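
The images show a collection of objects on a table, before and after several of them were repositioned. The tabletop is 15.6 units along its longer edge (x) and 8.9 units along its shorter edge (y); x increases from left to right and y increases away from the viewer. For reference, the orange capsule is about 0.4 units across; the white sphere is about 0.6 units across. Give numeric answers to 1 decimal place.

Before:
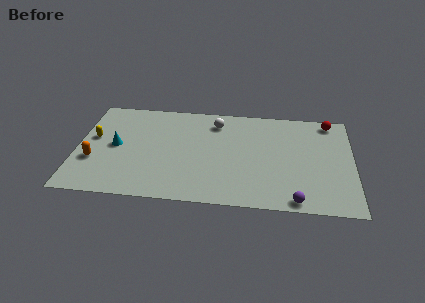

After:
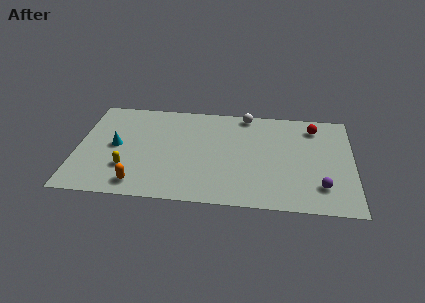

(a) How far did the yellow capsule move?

3.2

From (0.9, 5.1) to (2.9, 2.6), the yellow capsule covered √(2.0² + 2.5²) ≈ 3.2 units.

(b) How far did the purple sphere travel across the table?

1.9

The purple sphere moved from about (12.4, 0.8) to (13.8, 2.1), a distance of √(1.4² + 1.3²) ≈ 1.9.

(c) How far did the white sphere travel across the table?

1.9

The white sphere moved from about (7.8, 7.2) to (9.5, 8.1), a distance of √(1.7² + 0.9²) ≈ 1.9.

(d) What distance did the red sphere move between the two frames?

1.1

From (14.3, 7.9) to (13.4, 7.3), the red sphere covered √(0.9² + 0.6²) ≈ 1.1 units.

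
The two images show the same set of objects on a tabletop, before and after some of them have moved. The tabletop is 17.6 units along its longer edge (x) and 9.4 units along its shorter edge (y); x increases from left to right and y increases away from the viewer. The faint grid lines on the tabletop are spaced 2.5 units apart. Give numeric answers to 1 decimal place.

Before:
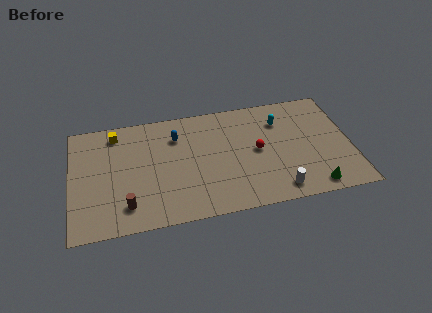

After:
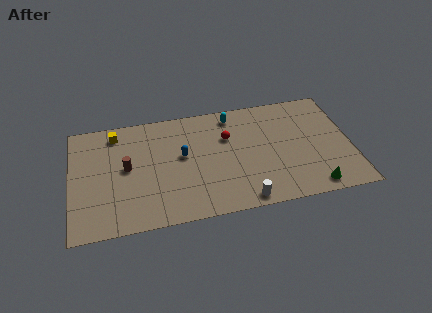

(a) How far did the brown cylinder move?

3.1

From (3.4, 1.9) to (3.5, 5.0), the brown cylinder covered √(0.1² + 3.1²) ≈ 3.1 units.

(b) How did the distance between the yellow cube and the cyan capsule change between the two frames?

-3.0

They were about 10.4 units apart before and 7.4 after — 3.0 units closer together.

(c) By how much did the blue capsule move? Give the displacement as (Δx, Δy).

(0.3, -1.7)

The blue capsule started near (6.7, 7.0) and ended near (7.0, 5.3).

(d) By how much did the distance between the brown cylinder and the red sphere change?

-2.3

They were about 8.8 units apart before and 6.5 after — 2.3 units closer together.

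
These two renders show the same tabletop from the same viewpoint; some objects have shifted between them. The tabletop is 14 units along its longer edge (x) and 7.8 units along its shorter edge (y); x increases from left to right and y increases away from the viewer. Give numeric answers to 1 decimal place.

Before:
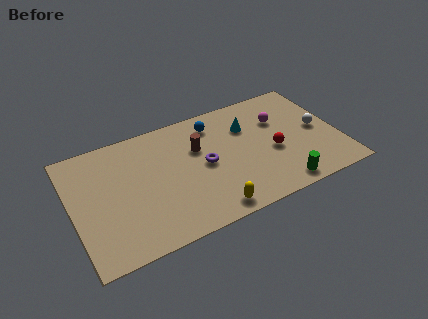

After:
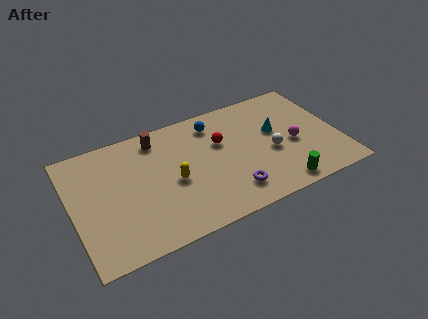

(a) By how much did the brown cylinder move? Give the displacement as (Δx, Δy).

(-2.0, 1.5)

From the two frames, the brown cylinder sits at roughly (6.7, 5.1) before and (4.7, 6.6) after.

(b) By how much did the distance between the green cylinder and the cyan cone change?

-1.0

Before: roughly 4.7 units apart; after: 3.7. That's 1.0 units closer together.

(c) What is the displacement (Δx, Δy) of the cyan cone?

(1.4, -0.9)

The cyan cone was at about (9.4, 5.5) and moved to about (10.8, 4.6).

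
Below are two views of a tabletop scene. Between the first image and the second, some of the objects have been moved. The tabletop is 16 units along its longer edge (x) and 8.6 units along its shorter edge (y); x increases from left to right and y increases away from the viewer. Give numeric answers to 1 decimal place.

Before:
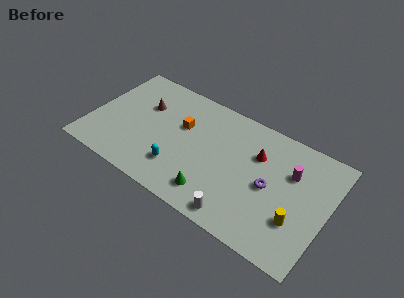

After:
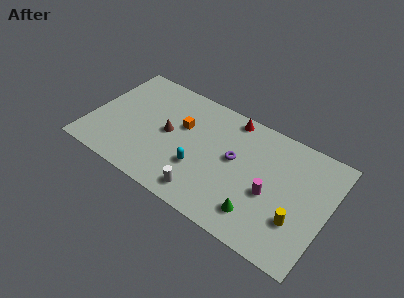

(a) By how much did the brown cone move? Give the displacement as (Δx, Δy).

(1.9, -1.3)

From the two frames, the brown cone sits at roughly (3.3, 5.7) before and (5.2, 4.4) after.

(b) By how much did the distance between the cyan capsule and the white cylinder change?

-2.8

The distance was about 4.5 in the first image and 1.7 in the second, so they moved 2.8 units closer together.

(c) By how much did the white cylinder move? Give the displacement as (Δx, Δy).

(-2.4, 0.3)

The white cylinder started near (10.6, 1.0) and ended near (8.2, 1.3).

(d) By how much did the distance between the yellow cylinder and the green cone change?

-2.9

The distance was about 5.5 in the first image and 2.6 in the second, so they moved 2.9 units closer together.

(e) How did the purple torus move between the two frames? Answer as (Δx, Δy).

(-2.5, 0.7)

The purple torus started near (12.2, 4.1) and ended near (9.7, 4.8).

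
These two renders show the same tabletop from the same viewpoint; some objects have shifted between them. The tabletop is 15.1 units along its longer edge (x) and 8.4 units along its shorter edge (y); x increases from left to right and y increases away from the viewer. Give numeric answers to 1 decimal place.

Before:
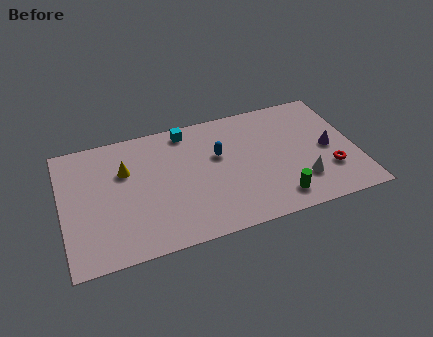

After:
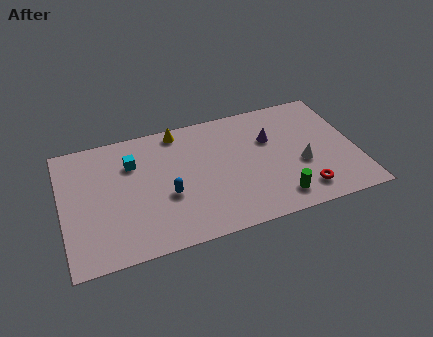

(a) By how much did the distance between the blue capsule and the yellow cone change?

-0.5

The distance was about 4.8 in the first image and 4.3 in the second, so they moved 0.5 units closer together.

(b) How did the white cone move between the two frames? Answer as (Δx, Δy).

(0.1, 1.1)

The white cone started near (12.1, 2.2) and ended near (12.2, 3.3).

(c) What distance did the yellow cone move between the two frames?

3.5

The yellow cone was near (3.3, 5.6) before and (6.2, 7.5) after, so it travelled √(2.9² + 1.9²) ≈ 3.5 units.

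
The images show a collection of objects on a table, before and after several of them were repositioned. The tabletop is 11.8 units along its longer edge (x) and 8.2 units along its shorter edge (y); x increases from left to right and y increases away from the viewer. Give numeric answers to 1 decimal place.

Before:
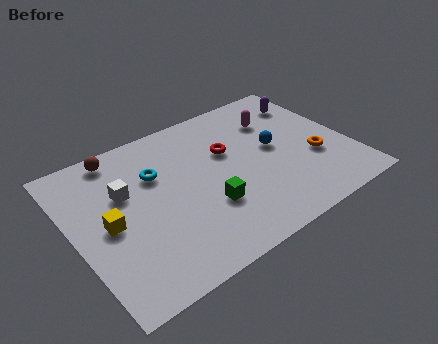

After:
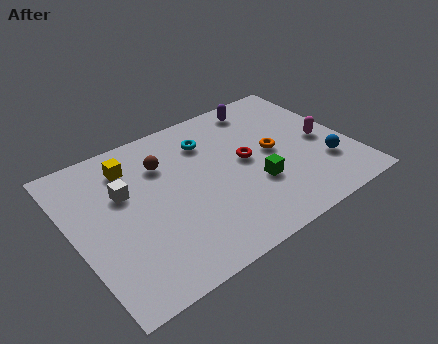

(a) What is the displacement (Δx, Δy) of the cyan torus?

(2.4, 0.7)

The cyan torus was at about (3.7, 5.5) and moved to about (6.1, 6.2).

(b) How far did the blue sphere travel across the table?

2.7

The blue sphere was near (8.7, 4.4) before and (10.5, 2.4) after, so it travelled √(1.8² + 2.0²) ≈ 2.7 units.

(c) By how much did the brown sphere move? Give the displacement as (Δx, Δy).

(1.7, -1.4)

From the two frames, the brown sphere sits at roughly (2.4, 7.3) before and (4.1, 5.9) after.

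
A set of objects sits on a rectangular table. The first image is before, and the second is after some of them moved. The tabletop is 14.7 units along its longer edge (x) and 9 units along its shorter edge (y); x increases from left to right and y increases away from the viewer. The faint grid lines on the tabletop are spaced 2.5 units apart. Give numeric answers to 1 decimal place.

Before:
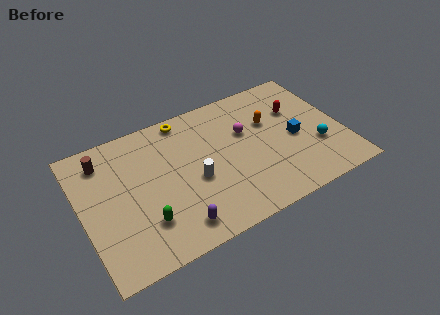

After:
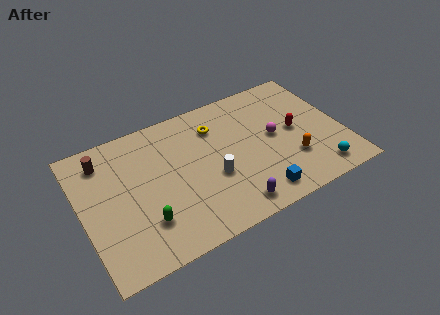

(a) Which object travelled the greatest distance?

the blue cube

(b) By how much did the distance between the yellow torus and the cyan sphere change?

-1.1

Before: roughly 8.6 units apart; after: 7.5. That's 1.1 units closer together.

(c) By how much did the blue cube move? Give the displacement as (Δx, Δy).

(-2.6, -2.8)

The blue cube was at about (12.0, 4.1) and moved to about (9.4, 1.3).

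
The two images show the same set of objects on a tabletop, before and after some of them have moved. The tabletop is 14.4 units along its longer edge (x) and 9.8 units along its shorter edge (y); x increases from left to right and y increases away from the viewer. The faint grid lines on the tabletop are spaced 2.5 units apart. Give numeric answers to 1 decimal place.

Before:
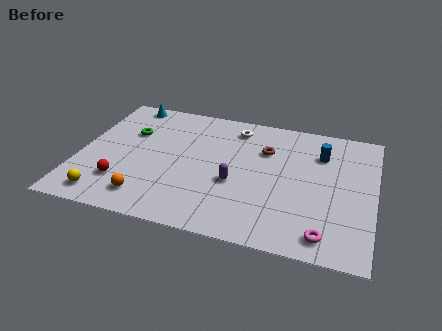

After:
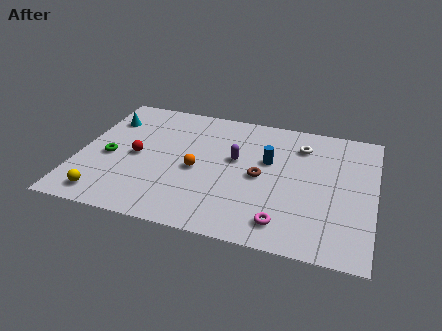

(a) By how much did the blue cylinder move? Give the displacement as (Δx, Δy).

(-2.5, -1.2)

The blue cylinder started near (11.7, 7.2) and ended near (9.2, 6.0).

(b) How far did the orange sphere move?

3.5

The orange sphere moved from about (3.6, 1.7) to (5.8, 4.4), a distance of √(2.2² + 2.7²) ≈ 3.5.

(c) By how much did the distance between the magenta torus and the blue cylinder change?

-1.4

They were about 5.9 units apart before and 4.5 after — 1.4 units closer together.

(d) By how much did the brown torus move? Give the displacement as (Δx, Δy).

(-0.1, -2.1)

The brown torus started near (9.0, 6.8) and ended near (8.9, 4.7).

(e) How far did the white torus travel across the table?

3.4

The white torus moved from about (7.4, 8.2) to (10.7, 7.6), a distance of √(3.3² + 0.6²) ≈ 3.4.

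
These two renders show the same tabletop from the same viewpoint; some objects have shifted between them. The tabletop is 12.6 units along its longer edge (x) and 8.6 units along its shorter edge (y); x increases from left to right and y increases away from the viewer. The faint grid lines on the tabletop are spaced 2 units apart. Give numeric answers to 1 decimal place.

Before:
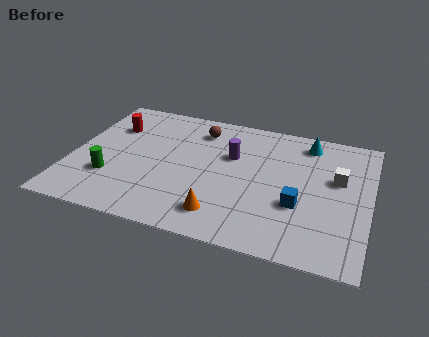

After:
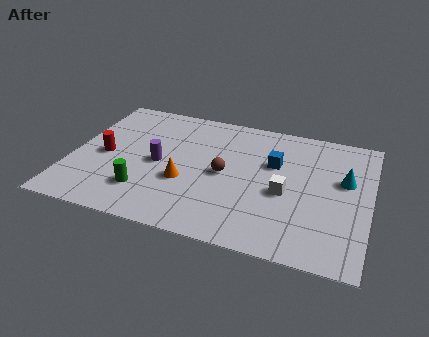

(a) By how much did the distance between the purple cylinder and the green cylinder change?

-3.7

The distance was about 5.7 in the first image and 2.0 in the second, so they moved 3.7 units closer together.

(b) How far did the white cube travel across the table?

2.6

From (11.2, 5.2) to (9.1, 3.7), the white cube covered √(2.1² + 1.5²) ≈ 2.6 units.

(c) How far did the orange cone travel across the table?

2.3

The orange cone moved from about (6.6, 1.6) to (4.9, 3.2), a distance of √(1.7² + 1.6²) ≈ 2.3.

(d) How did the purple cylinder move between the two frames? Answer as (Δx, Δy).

(-3.0, -1.4)

From the two frames, the purple cylinder sits at roughly (6.7, 5.5) before and (3.7, 4.1) after.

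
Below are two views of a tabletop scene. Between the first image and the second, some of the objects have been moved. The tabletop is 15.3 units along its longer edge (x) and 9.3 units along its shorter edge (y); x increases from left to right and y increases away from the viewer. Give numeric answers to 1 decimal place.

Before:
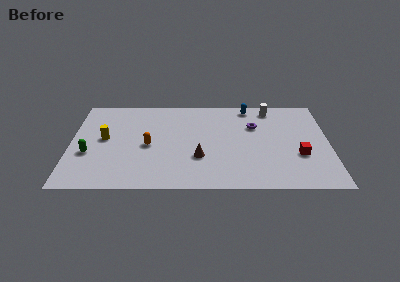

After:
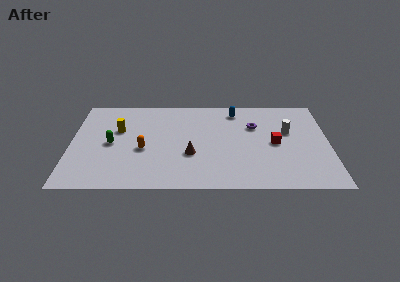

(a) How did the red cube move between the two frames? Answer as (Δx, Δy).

(-1.4, 1.2)

From the two frames, the red cube sits at roughly (13.5, 3.3) before and (12.1, 4.5) after.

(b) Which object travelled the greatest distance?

the white cylinder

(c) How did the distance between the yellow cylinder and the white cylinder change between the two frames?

-0.3

The distance was about 10.4 in the first image and 10.1 in the second, so they moved 0.3 units closer together.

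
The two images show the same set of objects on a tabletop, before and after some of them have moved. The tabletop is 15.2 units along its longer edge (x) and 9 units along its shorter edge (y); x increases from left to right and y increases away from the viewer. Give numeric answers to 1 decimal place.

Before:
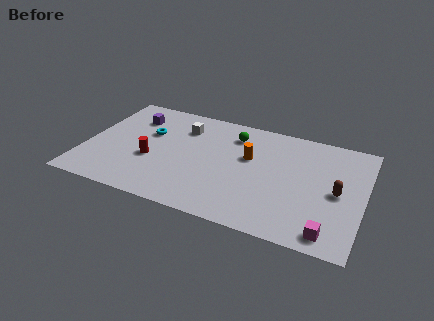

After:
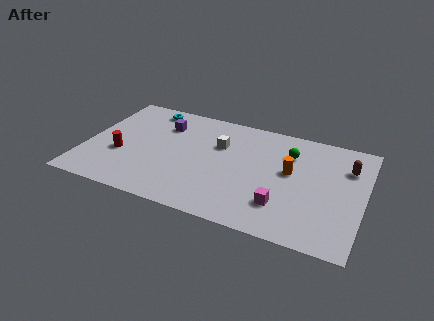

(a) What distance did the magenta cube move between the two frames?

2.9

The magenta cube was near (13.6, 1.1) before and (11.0, 2.3) after, so it travelled √(2.6² + 1.2²) ≈ 2.9 units.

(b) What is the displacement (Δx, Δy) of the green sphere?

(3.1, -0.5)

The green sphere started near (7.9, 7.1) and ended near (11.0, 6.6).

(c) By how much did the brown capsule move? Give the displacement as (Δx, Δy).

(0.4, 2.2)

From the two frames, the brown capsule sits at roughly (13.8, 4.3) before and (14.2, 6.5) after.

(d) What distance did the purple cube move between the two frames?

1.7

From (2.3, 6.8) to (4.0, 6.7), the purple cube covered √(1.7² + 0.1²) ≈ 1.7 units.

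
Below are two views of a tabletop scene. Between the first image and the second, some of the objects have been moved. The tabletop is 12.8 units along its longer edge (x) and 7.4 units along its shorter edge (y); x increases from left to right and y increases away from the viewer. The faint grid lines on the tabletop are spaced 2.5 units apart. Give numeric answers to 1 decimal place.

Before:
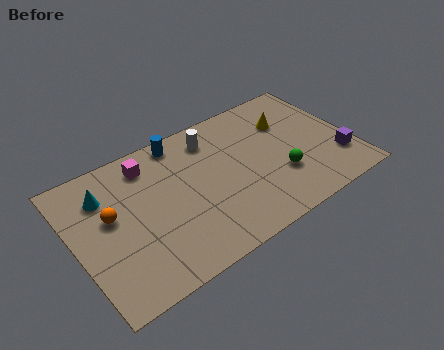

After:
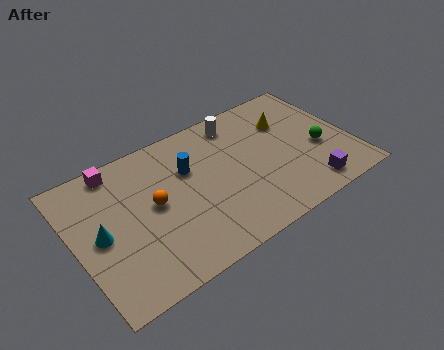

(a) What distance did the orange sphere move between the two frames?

1.9

The orange sphere was near (1.7, 4.3) before and (3.6, 3.9) after, so it travelled √(1.9² + 0.4²) ≈ 1.9 units.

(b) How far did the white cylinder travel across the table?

1.3

From (6.7, 6.0) to (8.0, 6.3), the white cylinder covered √(1.3² + 0.3²) ≈ 1.3 units.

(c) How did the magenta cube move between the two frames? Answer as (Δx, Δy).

(-1.4, 0.5)

The magenta cube started near (3.7, 6.1) and ended near (2.3, 6.6).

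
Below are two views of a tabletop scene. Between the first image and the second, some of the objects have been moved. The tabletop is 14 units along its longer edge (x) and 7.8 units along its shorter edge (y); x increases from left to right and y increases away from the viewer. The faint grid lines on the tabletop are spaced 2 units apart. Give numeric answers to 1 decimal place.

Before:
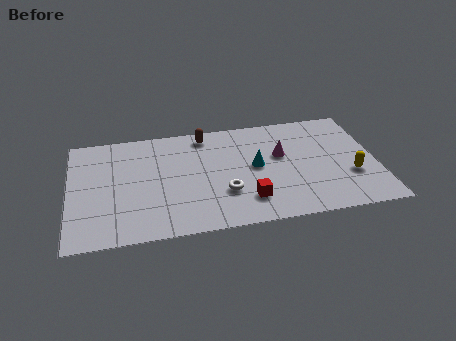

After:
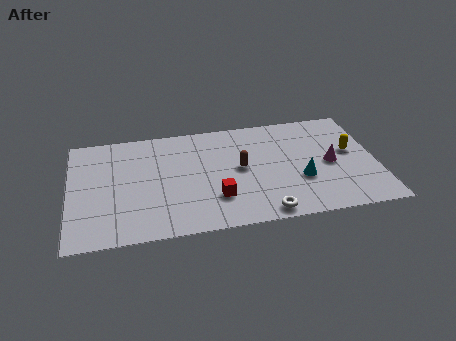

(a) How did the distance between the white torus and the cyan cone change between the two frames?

+0.5

They were about 2.2 units apart before and 2.7 after — 0.5 units further apart.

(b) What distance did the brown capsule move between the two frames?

3.1

From (6.3, 6.8) to (7.8, 4.1), the brown capsule covered √(1.5² + 2.7²) ≈ 3.1 units.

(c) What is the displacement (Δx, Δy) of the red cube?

(-1.4, 0.4)

The red cube was at about (8.0, 1.8) and moved to about (6.6, 2.2).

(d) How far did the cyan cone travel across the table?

2.4

From (8.5, 4.1) to (10.5, 2.8), the cyan cone covered √(2.0² + 1.3²) ≈ 2.4 units.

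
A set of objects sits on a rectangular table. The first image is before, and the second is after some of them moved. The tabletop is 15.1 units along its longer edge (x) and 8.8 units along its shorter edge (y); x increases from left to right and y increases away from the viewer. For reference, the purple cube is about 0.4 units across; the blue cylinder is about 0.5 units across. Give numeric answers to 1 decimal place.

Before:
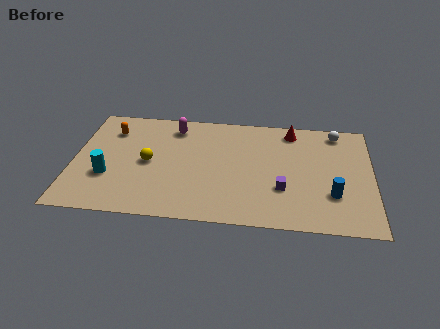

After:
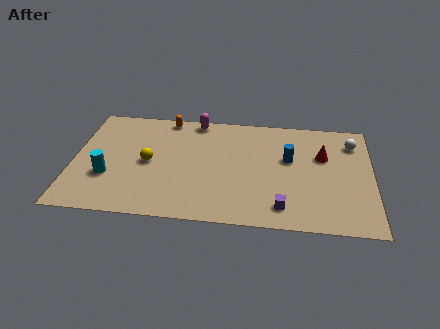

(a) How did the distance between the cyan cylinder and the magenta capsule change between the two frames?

+1.2

The distance was about 5.4 in the first image and 6.6 in the second, so they moved 1.2 units further apart.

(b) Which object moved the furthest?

the blue cylinder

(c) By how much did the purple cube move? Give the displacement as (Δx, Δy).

(0.0, -1.4)

The purple cube started near (10.6, 2.9) and ended near (10.6, 1.5).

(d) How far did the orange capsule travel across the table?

3.1

The orange capsule moved from about (1.8, 6.7) to (4.6, 8.0), a distance of √(2.8² + 1.3²) ≈ 3.1.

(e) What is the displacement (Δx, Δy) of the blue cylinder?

(-2.2, 2.6)

From the two frames, the blue cylinder sits at roughly (13.1, 2.7) before and (10.9, 5.3) after.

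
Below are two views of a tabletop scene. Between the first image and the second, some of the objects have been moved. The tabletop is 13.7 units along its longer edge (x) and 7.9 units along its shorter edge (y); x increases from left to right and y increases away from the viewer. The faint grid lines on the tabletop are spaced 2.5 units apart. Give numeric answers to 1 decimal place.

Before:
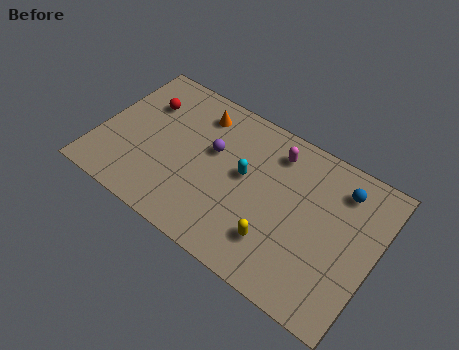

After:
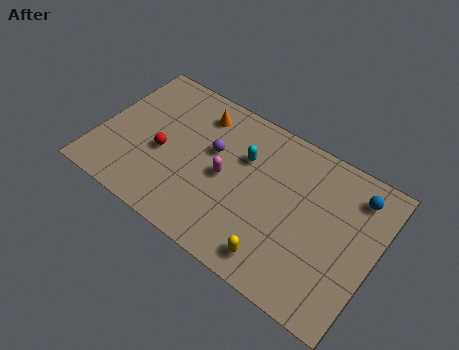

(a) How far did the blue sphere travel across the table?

0.7

The blue sphere moved from about (11.7, 6.3) to (12.4, 6.4), a distance of √(0.7² + 0.1²) ≈ 0.7.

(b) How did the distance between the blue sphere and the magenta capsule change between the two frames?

+3.3

They were about 3.3 units apart before and 6.6 after — 3.3 units further apart.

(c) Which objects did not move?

the purple sphere and the orange cone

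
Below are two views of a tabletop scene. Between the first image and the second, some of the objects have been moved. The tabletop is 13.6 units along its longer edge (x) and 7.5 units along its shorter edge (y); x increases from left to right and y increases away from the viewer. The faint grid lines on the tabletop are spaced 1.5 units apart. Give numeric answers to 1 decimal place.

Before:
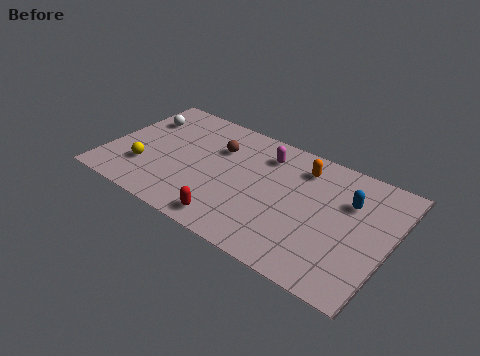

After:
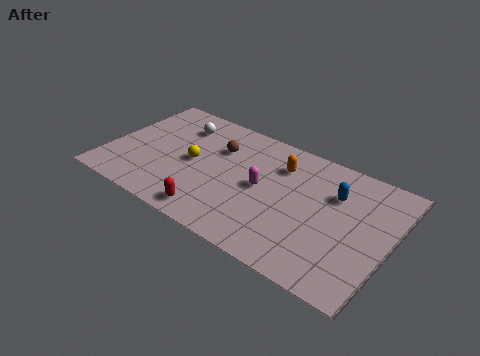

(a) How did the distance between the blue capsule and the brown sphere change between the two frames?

-0.7

Before: roughly 6.4 units apart; after: 5.7. That's 0.7 units closer together.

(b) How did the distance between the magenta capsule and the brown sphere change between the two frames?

+0.5

Before: roughly 2.3 units apart; after: 2.8. That's 0.5 units further apart.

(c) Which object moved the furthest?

the yellow sphere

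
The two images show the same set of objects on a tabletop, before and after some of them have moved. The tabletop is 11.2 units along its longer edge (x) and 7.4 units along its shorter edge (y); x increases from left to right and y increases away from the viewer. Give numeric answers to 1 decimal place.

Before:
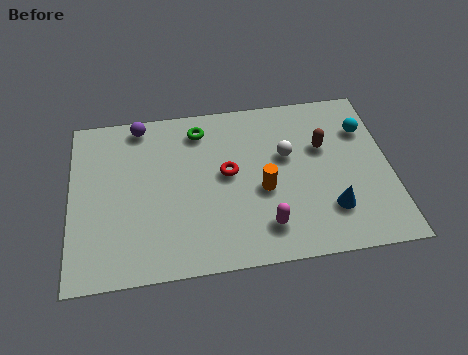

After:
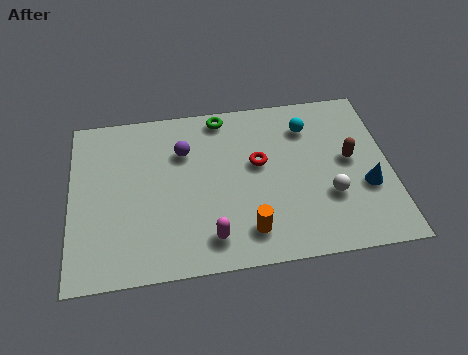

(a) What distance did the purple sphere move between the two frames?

2.1

The purple sphere moved from about (2.5, 6.6) to (4.0, 5.2), a distance of √(1.5² + 1.4²) ≈ 2.1.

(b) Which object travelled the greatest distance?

the white sphere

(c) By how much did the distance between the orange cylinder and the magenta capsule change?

-0.3

The distance was about 1.6 in the first image and 1.3 in the second, so they moved 0.3 units closer together.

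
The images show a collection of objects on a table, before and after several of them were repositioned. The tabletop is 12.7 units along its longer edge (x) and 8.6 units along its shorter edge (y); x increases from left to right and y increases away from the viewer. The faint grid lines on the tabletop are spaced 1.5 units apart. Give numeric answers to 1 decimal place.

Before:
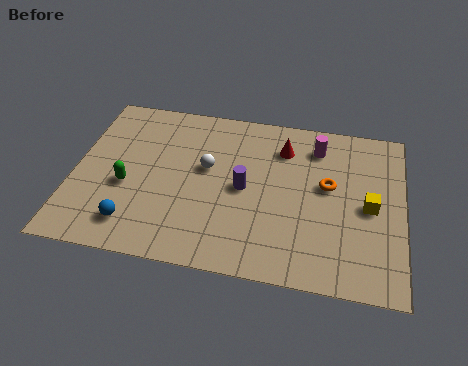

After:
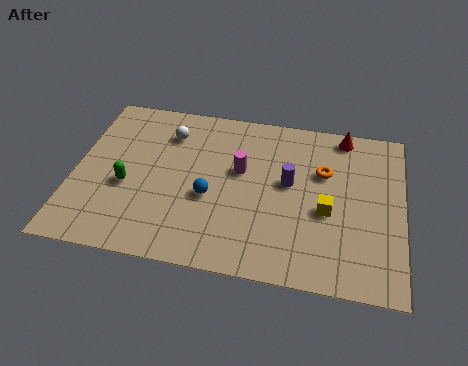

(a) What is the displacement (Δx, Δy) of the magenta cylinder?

(-2.9, -1.8)

The magenta cylinder was at about (9.3, 6.9) and moved to about (6.4, 5.1).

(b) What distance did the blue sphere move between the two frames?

3.4

The blue sphere moved from about (2.5, 1.6) to (5.3, 3.5), a distance of √(2.8² + 1.9²) ≈ 3.4.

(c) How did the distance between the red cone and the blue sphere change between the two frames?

-0.9

The distance was about 7.4 in the first image and 6.5 in the second, so they moved 0.9 units closer together.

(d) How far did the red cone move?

2.5

The red cone was near (8.0, 6.6) before and (10.3, 7.7) after, so it travelled √(2.3² + 1.1²) ≈ 2.5 units.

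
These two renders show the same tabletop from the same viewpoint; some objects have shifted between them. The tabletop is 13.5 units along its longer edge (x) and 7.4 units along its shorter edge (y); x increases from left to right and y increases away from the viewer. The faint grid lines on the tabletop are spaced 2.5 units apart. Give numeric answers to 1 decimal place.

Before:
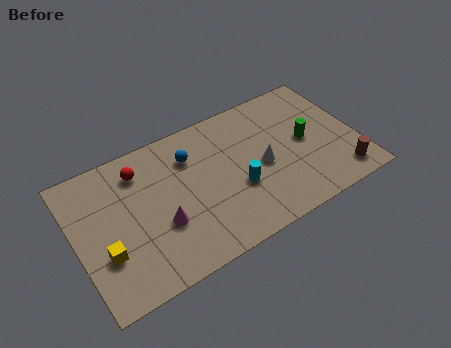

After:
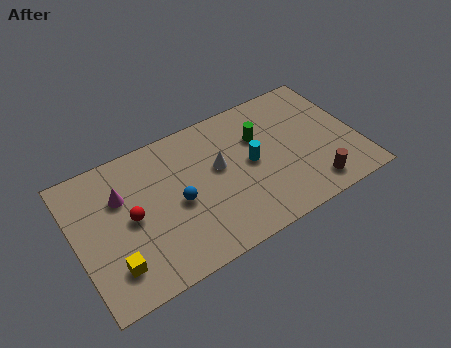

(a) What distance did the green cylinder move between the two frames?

2.4

From (11.1, 3.8) to (9.0, 5.0), the green cylinder covered √(2.1² + 1.2²) ≈ 2.4 units.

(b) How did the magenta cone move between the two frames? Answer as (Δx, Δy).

(-1.6, 2.3)

The magenta cone was at about (3.9, 2.7) and moved to about (2.3, 5.0).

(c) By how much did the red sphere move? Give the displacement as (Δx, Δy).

(-0.7, -2.2)

The red sphere started near (3.3, 5.9) and ended near (2.6, 3.7).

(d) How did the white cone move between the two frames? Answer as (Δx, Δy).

(-2.0, 0.9)

The white cone started near (8.9, 3.4) and ended near (6.9, 4.3).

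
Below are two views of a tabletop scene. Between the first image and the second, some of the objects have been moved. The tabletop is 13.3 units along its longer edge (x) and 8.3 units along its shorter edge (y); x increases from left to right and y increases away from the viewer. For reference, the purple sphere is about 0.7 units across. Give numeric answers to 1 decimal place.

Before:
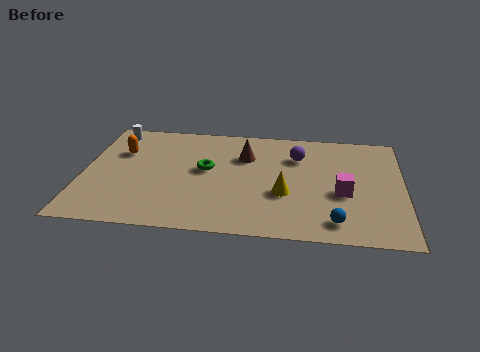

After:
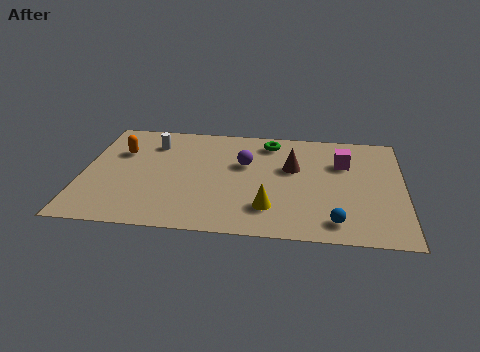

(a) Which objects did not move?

the orange capsule and the blue sphere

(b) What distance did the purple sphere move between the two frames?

2.3

The purple sphere moved from about (8.9, 6.0) to (6.7, 5.2), a distance of √(2.2² + 0.8²) ≈ 2.3.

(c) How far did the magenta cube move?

2.3

The magenta cube was near (10.8, 3.4) before and (10.8, 5.7) after, so it travelled √(0.0² + 2.3²) ≈ 2.3 units.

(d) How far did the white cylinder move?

1.9

The white cylinder moved from about (1.1, 7.2) to (2.8, 6.4), a distance of √(1.7² + 0.8²) ≈ 1.9.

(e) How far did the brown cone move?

2.1

From (6.7, 5.8) to (8.7, 5.1), the brown cone covered √(2.0² + 0.7²) ≈ 2.1 units.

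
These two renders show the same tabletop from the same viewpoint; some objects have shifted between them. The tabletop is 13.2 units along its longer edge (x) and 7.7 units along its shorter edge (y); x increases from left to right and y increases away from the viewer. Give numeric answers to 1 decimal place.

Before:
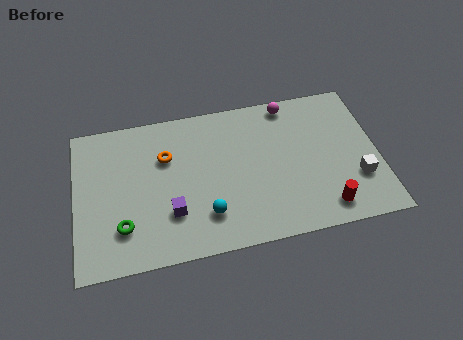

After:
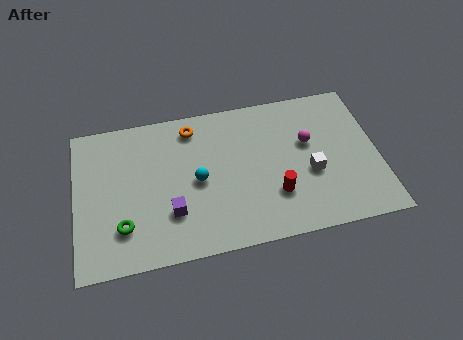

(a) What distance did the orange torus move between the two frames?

1.8

From (4.0, 5.2) to (5.2, 6.5), the orange torus covered √(1.2² + 1.3²) ≈ 1.8 units.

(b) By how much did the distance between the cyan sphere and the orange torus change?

-0.9

They were about 3.7 units apart before and 2.8 after — 0.9 units closer together.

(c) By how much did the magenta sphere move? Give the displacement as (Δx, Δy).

(0.7, -2.2)

The magenta sphere started near (9.5, 6.9) and ended near (10.2, 4.7).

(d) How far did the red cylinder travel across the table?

2.4

The red cylinder moved from about (10.7, 1.2) to (8.6, 2.3), a distance of √(2.1² + 1.1²) ≈ 2.4.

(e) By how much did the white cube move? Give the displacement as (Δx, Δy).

(-2.0, 0.7)

The white cube was at about (12.2, 2.4) and moved to about (10.2, 3.1).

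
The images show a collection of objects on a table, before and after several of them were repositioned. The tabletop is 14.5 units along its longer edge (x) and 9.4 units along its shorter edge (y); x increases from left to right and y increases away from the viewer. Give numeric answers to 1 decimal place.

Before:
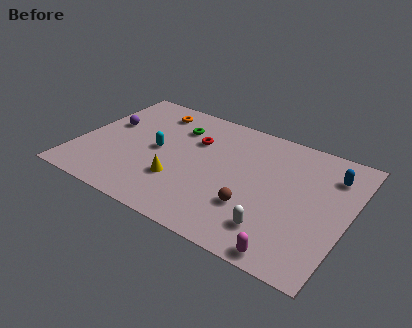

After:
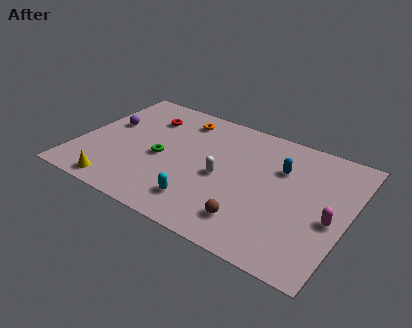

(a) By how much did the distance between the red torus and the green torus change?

+1.9

They were about 1.3 units apart before and 3.2 after — 1.9 units further apart.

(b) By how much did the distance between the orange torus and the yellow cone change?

+1.8

The distance was about 5.4 in the first image and 7.2 in the second, so they moved 1.8 units further apart.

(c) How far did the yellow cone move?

3.6

From (5.7, 2.9) to (2.7, 1.0), the yellow cone covered √(3.0² + 1.9²) ≈ 3.6 units.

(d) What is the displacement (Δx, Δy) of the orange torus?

(1.6, 0.0)

The orange torus was at about (3.4, 7.8) and moved to about (5.0, 7.8).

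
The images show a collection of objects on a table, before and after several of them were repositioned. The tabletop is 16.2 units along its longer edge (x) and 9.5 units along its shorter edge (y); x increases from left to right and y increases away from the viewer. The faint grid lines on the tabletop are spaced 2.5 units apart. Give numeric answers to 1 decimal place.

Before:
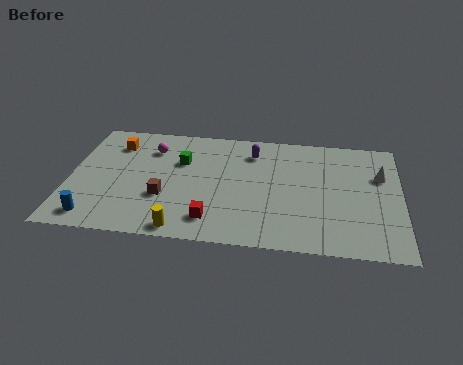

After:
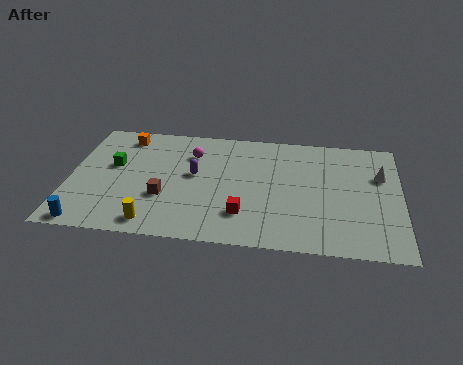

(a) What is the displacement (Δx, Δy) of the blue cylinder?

(-0.3, -0.5)

The blue cylinder was at about (1.4, 1.3) and moved to about (1.1, 0.8).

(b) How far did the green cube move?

3.4

The green cube moved from about (5.4, 6.3) to (2.1, 5.6), a distance of √(3.3² + 0.7²) ≈ 3.4.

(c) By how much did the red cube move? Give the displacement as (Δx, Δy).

(1.5, 0.6)

The red cube started near (7.1, 1.8) and ended near (8.6, 2.4).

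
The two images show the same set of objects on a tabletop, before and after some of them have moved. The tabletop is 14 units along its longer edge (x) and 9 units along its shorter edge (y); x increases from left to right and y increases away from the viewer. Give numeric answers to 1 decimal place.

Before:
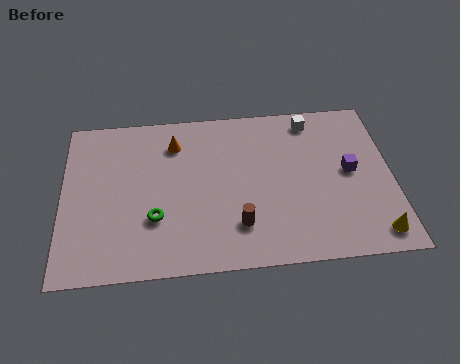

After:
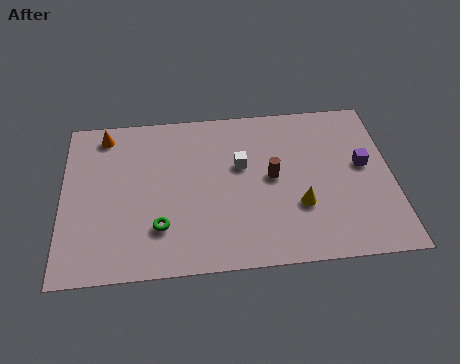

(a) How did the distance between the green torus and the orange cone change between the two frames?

+1.7

The distance was about 4.2 in the first image and 5.9 in the second, so they moved 1.7 units further apart.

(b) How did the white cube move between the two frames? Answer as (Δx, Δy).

(-3.1, -2.3)

The white cube started near (10.7, 7.8) and ended near (7.6, 5.5).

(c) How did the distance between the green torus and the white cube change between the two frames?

-3.7

They were about 8.4 units apart before and 4.7 after — 3.7 units closer together.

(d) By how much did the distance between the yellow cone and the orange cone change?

-0.6

They were about 10.1 units apart before and 9.5 after — 0.6 units closer together.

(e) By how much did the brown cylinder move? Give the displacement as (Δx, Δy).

(1.5, 2.5)

The brown cylinder was at about (7.4, 2.2) and moved to about (8.9, 4.7).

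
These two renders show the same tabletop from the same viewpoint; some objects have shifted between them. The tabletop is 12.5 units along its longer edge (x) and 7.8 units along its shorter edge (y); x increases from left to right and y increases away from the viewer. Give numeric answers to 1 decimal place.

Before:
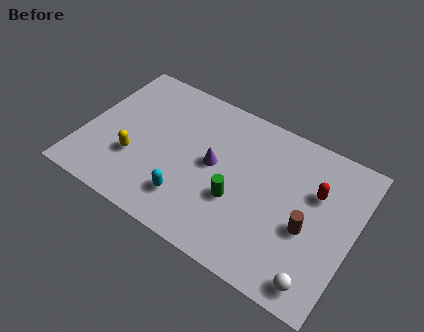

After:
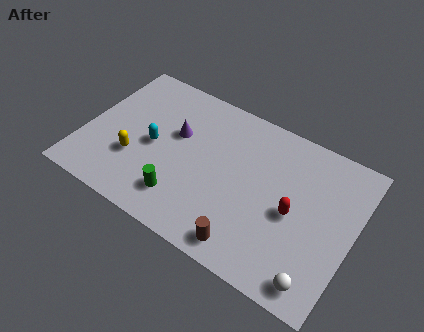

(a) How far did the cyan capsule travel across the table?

2.8

From (5.2, 1.8) to (3.2, 3.7), the cyan capsule covered √(2.0² + 1.9²) ≈ 2.8 units.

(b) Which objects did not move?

the white sphere and the yellow capsule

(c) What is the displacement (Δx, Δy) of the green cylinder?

(-2.4, -1.2)

The green cylinder was at about (7.3, 2.9) and moved to about (4.9, 1.7).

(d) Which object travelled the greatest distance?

the brown cylinder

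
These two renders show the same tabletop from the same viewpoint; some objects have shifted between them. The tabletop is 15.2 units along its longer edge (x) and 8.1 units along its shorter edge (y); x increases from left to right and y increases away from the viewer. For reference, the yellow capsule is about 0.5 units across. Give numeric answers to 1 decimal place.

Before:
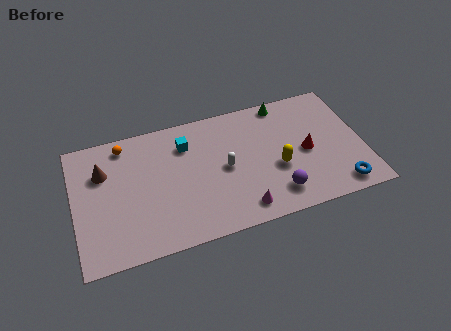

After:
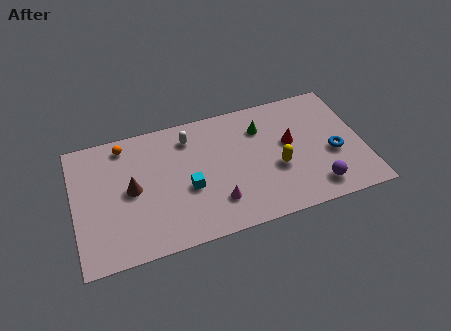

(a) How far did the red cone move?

1.1

The red cone was near (12.2, 3.8) before and (11.4, 4.6) after, so it travelled √(0.8² + 0.8²) ≈ 1.1 units.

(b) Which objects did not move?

the yellow capsule and the orange sphere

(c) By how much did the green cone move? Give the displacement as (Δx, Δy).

(-1.3, -1.3)

The green cone was at about (11.3, 7.3) and moved to about (10.0, 6.0).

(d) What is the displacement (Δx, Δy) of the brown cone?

(1.4, -1.5)

From the two frames, the brown cone sits at roughly (1.6, 5.6) before and (3.0, 4.1) after.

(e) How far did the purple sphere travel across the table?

2.1

The purple sphere moved from about (10.4, 1.6) to (12.5, 1.4), a distance of √(2.1² + 0.2²) ≈ 2.1.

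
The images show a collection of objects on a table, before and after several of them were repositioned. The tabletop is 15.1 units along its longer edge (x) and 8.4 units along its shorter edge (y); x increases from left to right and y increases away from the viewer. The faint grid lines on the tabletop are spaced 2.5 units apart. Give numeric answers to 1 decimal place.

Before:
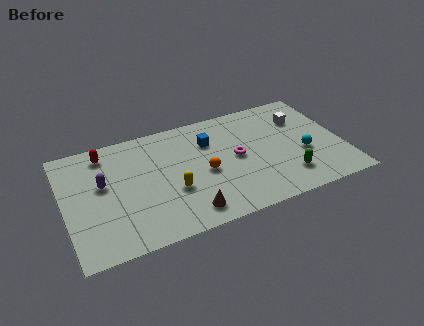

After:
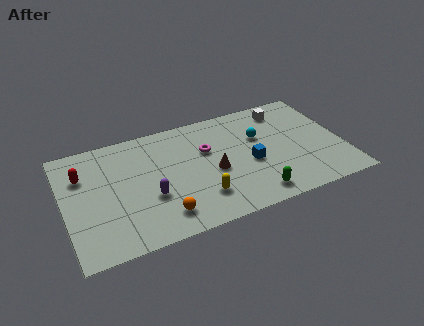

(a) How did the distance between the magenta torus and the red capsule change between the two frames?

-0.7

The distance was about 7.4 in the first image and 6.7 in the second, so they moved 0.7 units closer together.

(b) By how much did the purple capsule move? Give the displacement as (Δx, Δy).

(2.4, -1.8)

The purple capsule started near (2.1, 4.9) and ended near (4.5, 3.1).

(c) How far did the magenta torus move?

1.9

From (9.3, 4.3) to (7.8, 5.4), the magenta torus covered √(1.5² + 1.1²) ≈ 1.9 units.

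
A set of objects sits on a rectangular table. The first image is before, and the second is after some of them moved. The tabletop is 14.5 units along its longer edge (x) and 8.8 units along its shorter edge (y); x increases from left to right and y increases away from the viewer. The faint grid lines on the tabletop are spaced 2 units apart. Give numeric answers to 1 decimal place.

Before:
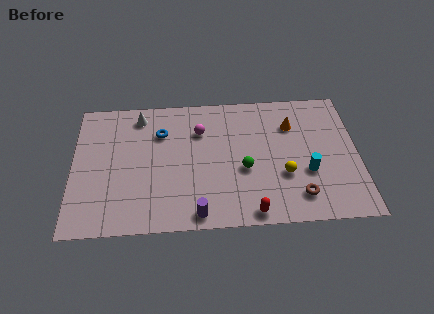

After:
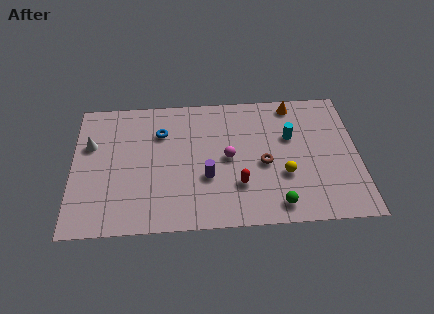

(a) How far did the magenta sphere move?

2.4

The magenta sphere was near (6.5, 6.3) before and (7.9, 4.4) after, so it travelled √(1.4² + 1.9²) ≈ 2.4 units.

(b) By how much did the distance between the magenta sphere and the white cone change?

+3.8

They were about 3.3 units apart before and 7.1 after — 3.8 units further apart.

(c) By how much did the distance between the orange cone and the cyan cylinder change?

-1.1

They were about 3.3 units apart before and 2.2 after — 1.1 units closer together.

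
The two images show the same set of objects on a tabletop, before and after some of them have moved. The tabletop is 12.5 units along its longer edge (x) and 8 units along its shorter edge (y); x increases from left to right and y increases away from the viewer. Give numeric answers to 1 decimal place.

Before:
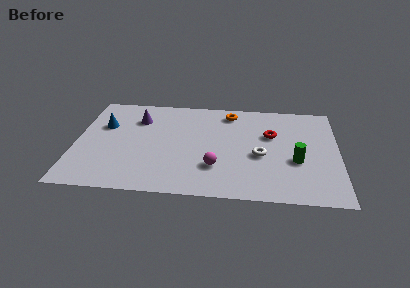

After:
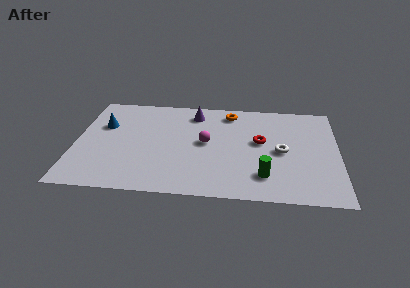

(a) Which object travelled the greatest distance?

the purple cone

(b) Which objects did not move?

the orange torus and the blue cone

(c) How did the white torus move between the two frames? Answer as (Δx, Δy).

(1.0, 0.4)

From the two frames, the white torus sits at roughly (8.8, 3.4) before and (9.8, 3.8) after.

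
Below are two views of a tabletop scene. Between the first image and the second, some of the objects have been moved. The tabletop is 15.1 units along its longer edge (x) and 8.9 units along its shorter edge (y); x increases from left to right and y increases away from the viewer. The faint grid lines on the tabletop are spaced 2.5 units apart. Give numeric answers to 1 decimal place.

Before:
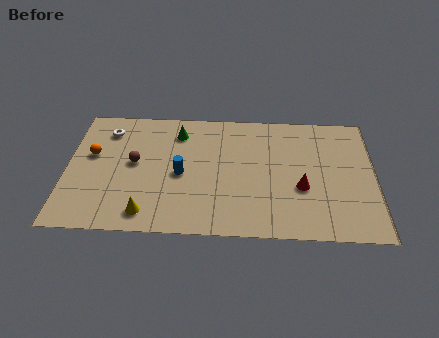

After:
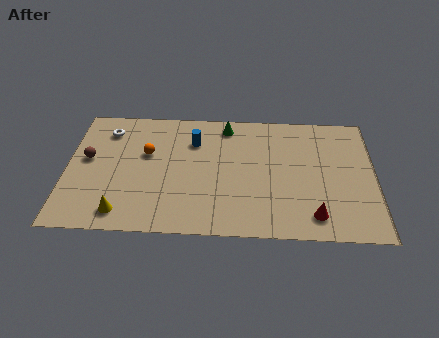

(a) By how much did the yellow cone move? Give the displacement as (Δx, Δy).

(-1.2, 0.0)

The yellow cone started near (4.0, 1.3) and ended near (2.8, 1.3).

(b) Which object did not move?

the white torus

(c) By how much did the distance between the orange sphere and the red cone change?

-1.4

Before: roughly 10.5 units apart; after: 9.1. That's 1.4 units closer together.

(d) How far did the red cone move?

2.0

The red cone moved from about (11.5, 3.4) to (12.1, 1.5), a distance of √(0.6² + 1.9²) ≈ 2.0.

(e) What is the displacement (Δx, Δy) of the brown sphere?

(-2.3, 0.2)

The brown sphere was at about (3.3, 4.8) and moved to about (1.0, 5.0).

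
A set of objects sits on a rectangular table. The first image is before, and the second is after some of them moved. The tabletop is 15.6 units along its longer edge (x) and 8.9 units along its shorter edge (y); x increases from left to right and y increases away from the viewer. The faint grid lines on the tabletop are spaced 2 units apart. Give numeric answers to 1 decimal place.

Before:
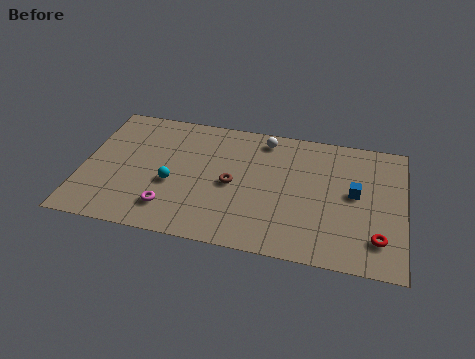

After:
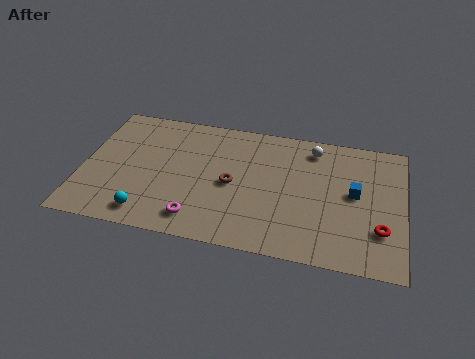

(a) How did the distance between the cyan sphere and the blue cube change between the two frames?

+1.5

Before: roughly 8.9 units apart; after: 10.4. That's 1.5 units further apart.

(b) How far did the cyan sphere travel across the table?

2.5

From (4.4, 3.6) to (3.4, 1.3), the cyan sphere covered √(1.0² + 2.3²) ≈ 2.5 units.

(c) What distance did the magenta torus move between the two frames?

1.5

From (4.4, 1.9) to (5.8, 1.5), the magenta torus covered √(1.4² + 0.4²) ≈ 1.5 units.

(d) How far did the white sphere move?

2.4

The white sphere moved from about (8.7, 7.7) to (11.1, 7.5), a distance of √(2.4² + 0.2²) ≈ 2.4.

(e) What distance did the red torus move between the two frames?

0.6

The red torus moved from about (14.4, 2.0) to (14.5, 2.6), a distance of √(0.1² + 0.6²) ≈ 0.6.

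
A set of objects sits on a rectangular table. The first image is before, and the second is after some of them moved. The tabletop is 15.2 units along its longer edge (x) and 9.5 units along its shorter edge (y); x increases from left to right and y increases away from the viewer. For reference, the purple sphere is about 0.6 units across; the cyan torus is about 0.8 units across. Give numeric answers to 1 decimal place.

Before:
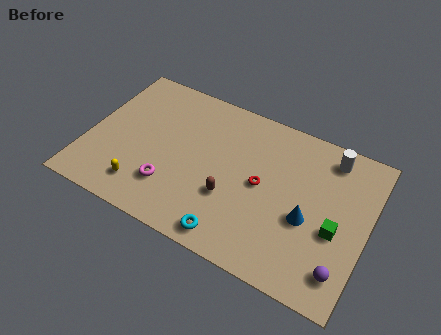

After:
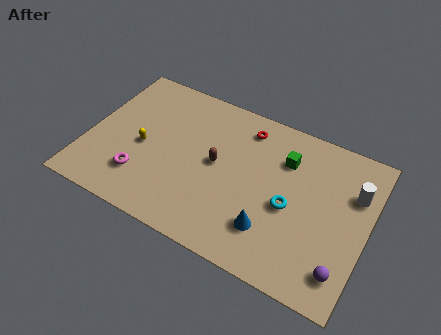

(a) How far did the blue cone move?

2.3

The blue cone was near (12.1, 3.9) before and (10.3, 2.4) after, so it travelled √(1.8² + 1.5²) ≈ 2.3 units.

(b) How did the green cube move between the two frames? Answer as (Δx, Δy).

(-3.1, 3.0)

The green cube was at about (13.6, 3.9) and moved to about (10.5, 6.9).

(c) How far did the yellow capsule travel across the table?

2.5

The yellow capsule moved from about (3.4, 1.8) to (3.0, 4.3), a distance of √(0.4² + 2.5²) ≈ 2.5.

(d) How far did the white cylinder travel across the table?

2.2

The white cylinder moved from about (12.8, 8.1) to (14.3, 6.5), a distance of √(1.5² + 1.6²) ≈ 2.2.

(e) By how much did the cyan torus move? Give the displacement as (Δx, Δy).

(2.7, 3.1)

From the two frames, the cyan torus sits at roughly (8.4, 1.1) before and (11.1, 4.2) after.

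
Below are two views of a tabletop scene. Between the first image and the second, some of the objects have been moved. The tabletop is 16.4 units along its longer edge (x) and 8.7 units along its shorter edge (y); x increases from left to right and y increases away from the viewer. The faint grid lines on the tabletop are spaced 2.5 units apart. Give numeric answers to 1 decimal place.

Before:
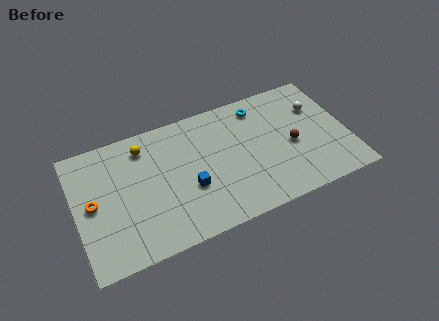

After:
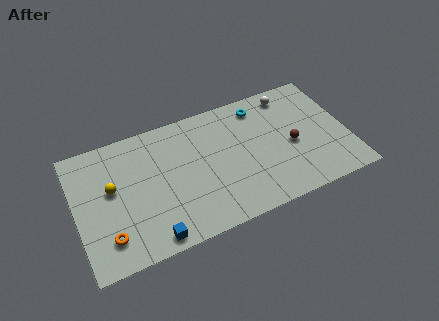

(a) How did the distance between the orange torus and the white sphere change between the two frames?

-1.0

Before: roughly 13.9 units apart; after: 12.9. That's 1.0 units closer together.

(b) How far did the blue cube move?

3.5

From (6.7, 3.3) to (4.2, 0.9), the blue cube covered √(2.5² + 2.4²) ≈ 3.5 units.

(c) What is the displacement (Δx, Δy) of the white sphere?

(-1.5, 1.5)

The white sphere started near (14.8, 6.0) and ended near (13.3, 7.5).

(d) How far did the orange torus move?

2.6

The orange torus was near (1.0, 4.4) before and (1.7, 1.9) after, so it travelled √(0.7² + 2.5²) ≈ 2.6 units.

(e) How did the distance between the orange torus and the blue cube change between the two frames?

-3.1

Before: roughly 5.8 units apart; after: 2.7. That's 3.1 units closer together.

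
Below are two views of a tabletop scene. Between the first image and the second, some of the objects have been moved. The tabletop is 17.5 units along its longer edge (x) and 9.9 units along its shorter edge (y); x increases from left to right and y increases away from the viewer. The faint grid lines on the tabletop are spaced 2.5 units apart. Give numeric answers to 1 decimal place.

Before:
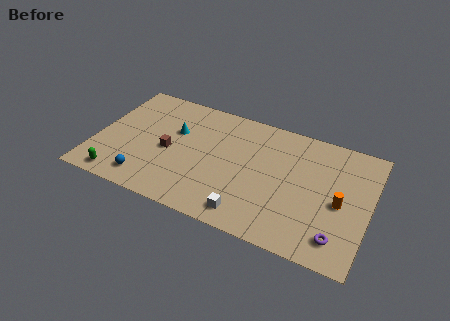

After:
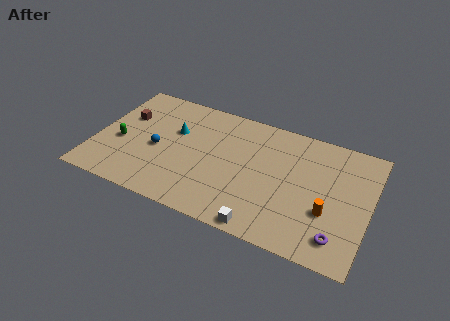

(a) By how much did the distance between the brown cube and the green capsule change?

-2.1

They were about 4.4 units apart before and 2.3 after — 2.1 units closer together.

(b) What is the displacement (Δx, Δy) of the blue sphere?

(0.4, 2.8)

The blue sphere started near (3.6, 1.6) and ended near (4.0, 4.4).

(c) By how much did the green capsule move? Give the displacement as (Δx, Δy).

(-0.3, 3.0)

From the two frames, the green capsule sits at roughly (1.9, 1.1) before and (1.6, 4.1) after.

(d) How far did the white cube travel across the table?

1.2

From (10.2, 1.4) to (11.2, 0.8), the white cube covered √(1.0² + 0.6²) ≈ 1.2 units.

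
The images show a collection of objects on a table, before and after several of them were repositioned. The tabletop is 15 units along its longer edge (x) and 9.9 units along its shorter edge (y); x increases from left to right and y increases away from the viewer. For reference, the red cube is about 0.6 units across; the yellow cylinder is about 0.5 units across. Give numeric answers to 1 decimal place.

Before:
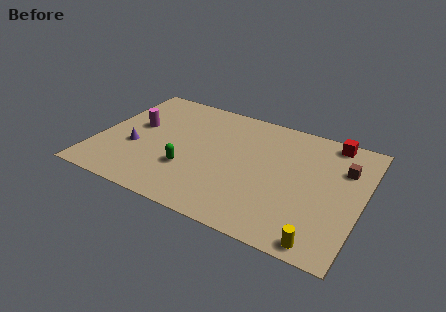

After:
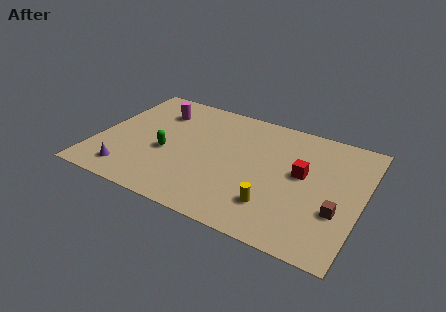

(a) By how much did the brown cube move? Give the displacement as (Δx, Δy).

(0.0, -3.5)

The brown cube was at about (13.8, 6.9) and moved to about (13.8, 3.4).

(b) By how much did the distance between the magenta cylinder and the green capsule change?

-0.7

They were about 4.2 units apart before and 3.5 after — 0.7 units closer together.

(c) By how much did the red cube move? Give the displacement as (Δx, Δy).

(-1.3, -3.4)

The red cube started near (12.9, 8.9) and ended near (11.6, 5.5).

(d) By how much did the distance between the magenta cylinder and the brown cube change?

-0.3

They were about 11.9 units apart before and 11.6 after — 0.3 units closer together.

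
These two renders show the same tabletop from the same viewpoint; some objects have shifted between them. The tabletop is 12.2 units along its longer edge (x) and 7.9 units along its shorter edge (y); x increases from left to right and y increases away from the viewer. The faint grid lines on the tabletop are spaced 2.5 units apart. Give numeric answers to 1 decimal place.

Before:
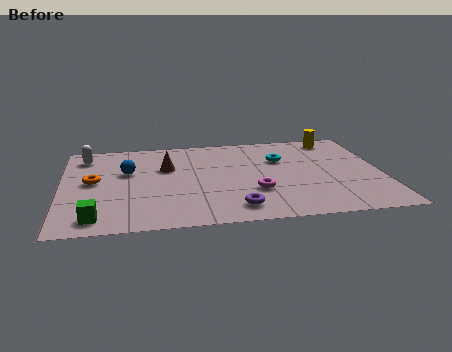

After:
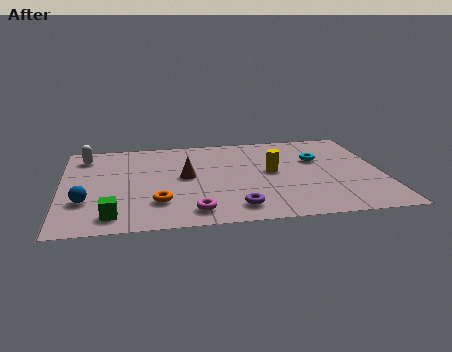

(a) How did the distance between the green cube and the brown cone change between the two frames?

-0.7

Before: roughly 4.8 units apart; after: 4.1. That's 0.7 units closer together.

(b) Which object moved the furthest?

the yellow cylinder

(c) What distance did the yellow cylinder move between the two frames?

3.7

The yellow cylinder moved from about (10.6, 6.9) to (8.0, 4.2), a distance of √(2.6² + 2.7²) ≈ 3.7.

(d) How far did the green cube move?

0.6

The green cube was near (1.3, 1.1) before and (1.9, 1.2) after, so it travelled √(0.6² + 0.1²) ≈ 0.6 units.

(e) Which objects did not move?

the purple torus and the white capsule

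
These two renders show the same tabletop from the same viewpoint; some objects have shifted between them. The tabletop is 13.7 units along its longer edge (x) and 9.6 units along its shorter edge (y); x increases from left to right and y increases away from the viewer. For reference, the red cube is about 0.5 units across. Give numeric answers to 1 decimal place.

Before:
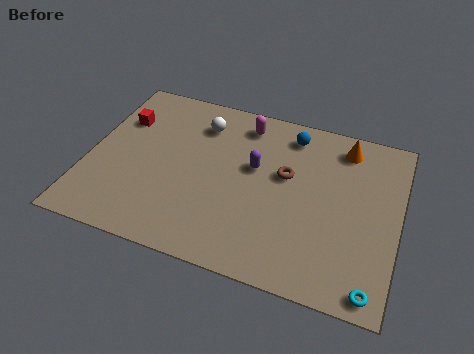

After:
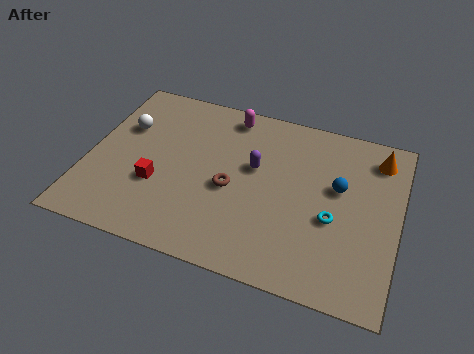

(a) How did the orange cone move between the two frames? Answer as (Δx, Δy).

(1.5, -0.2)

The orange cone started near (11.1, 8.1) and ended near (12.6, 7.9).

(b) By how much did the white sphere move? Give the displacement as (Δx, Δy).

(-3.3, -1.2)

The white sphere was at about (4.7, 7.5) and moved to about (1.4, 6.3).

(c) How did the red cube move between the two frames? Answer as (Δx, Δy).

(2.0, -3.3)

The red cube was at about (1.2, 6.7) and moved to about (3.2, 3.4).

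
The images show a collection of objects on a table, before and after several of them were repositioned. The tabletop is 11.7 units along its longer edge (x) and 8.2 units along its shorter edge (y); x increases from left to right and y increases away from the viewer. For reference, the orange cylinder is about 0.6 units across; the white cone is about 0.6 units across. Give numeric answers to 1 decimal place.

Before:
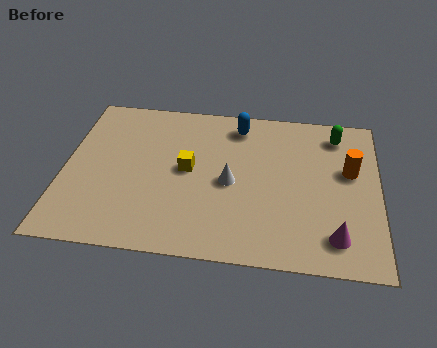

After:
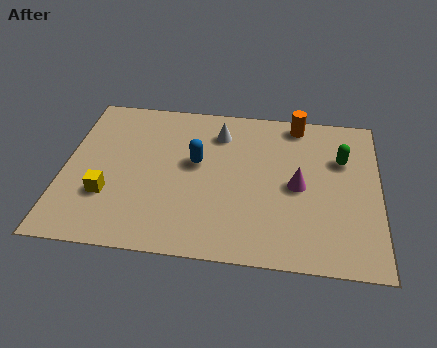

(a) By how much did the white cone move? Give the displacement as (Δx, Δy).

(-0.5, 2.6)

From the two frames, the white cone sits at roughly (6.2, 3.8) before and (5.7, 6.4) after.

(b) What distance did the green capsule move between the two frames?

1.3

The green capsule was near (10.1, 6.8) before and (10.3, 5.5) after, so it travelled √(0.2² + 1.3²) ≈ 1.3 units.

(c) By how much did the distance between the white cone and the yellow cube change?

+3.8

They were about 1.7 units apart before and 5.5 after — 3.8 units further apart.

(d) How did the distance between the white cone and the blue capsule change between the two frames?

-1.2

They were about 3.1 units apart before and 1.9 after — 1.2 units closer together.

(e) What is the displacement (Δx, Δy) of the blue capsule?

(-1.5, -2.2)

From the two frames, the blue capsule sits at roughly (6.4, 6.9) before and (4.9, 4.7) after.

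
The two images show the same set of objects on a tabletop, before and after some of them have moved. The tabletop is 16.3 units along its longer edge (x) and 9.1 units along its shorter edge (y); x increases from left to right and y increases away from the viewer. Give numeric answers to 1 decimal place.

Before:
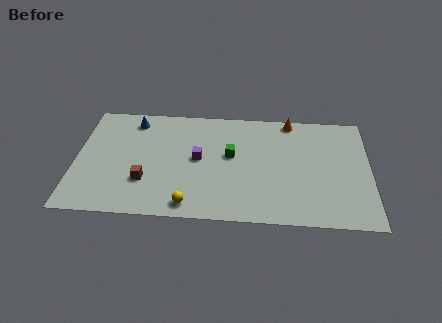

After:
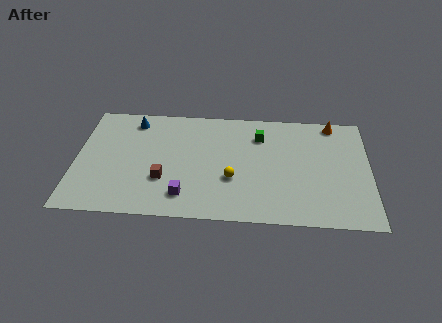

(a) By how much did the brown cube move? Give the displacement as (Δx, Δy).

(1.0, 0.2)

From the two frames, the brown cube sits at roughly (3.9, 2.8) before and (4.9, 3.0) after.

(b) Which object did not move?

the blue cone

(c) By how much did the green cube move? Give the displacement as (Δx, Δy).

(1.6, 1.7)

From the two frames, the green cube sits at roughly (8.6, 5.2) before and (10.2, 6.9) after.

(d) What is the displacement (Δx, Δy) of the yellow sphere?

(2.3, 2.2)

The yellow sphere was at about (6.4, 1.1) and moved to about (8.7, 3.3).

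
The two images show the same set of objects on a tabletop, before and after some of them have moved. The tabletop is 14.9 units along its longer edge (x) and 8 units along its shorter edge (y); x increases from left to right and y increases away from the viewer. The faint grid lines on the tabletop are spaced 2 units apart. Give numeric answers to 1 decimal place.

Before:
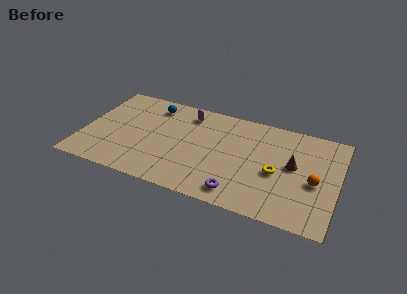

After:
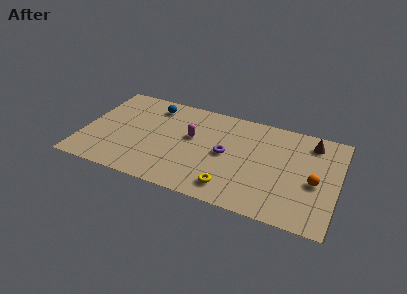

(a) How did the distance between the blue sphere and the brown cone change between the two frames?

+0.6

Before: roughly 8.8 units apart; after: 9.4. That's 0.6 units further apart.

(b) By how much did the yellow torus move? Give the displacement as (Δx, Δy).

(-2.5, -2.1)

The yellow torus was at about (11.4, 3.5) and moved to about (8.9, 1.4).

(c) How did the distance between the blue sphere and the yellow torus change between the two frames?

-0.9

Before: roughly 8.2 units apart; after: 7.3. That's 0.9 units closer together.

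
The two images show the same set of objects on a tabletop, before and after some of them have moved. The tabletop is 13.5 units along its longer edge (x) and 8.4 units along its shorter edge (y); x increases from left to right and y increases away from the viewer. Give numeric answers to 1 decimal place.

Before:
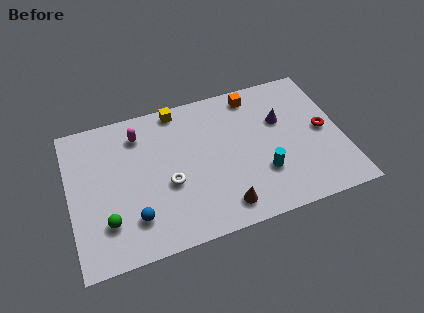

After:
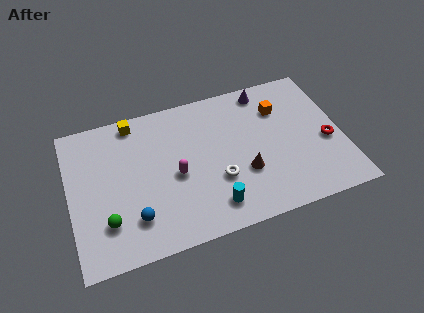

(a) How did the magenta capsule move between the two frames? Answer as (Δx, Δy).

(1.6, -2.9)

From the two frames, the magenta capsule sits at roughly (3.6, 6.7) before and (5.2, 3.8) after.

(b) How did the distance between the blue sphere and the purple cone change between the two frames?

+0.5

The distance was about 8.3 in the first image and 8.8 in the second, so they moved 0.5 units further apart.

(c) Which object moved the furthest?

the magenta capsule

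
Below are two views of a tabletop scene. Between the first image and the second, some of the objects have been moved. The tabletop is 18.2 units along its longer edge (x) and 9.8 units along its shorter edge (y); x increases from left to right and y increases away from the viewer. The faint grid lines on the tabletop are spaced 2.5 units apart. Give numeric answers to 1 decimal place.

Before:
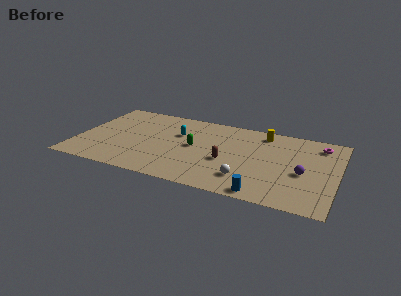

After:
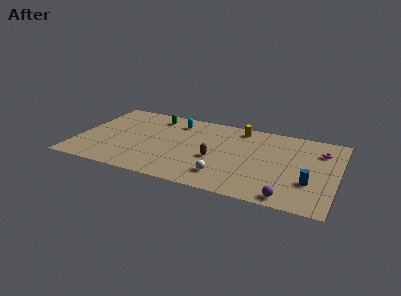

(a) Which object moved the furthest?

the green capsule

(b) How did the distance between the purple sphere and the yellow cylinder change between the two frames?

+3.3

They were about 5.2 units apart before and 8.5 after — 3.3 units further apart.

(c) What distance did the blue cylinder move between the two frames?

3.8

From (13.4, 0.9) to (16.4, 3.2), the blue cylinder covered √(3.0² + 2.3²) ≈ 3.8 units.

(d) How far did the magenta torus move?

0.8

The magenta torus moved from about (16.8, 8.1) to (16.9, 7.3), a distance of √(0.1² + 0.8²) ≈ 0.8.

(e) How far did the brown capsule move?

0.8

The brown capsule moved from about (10.6, 4.0) to (9.8, 4.0), a distance of √(0.8² + 0.0²) ≈ 0.8.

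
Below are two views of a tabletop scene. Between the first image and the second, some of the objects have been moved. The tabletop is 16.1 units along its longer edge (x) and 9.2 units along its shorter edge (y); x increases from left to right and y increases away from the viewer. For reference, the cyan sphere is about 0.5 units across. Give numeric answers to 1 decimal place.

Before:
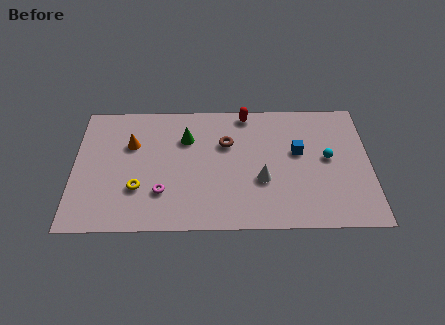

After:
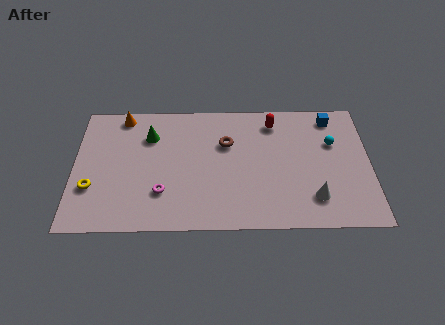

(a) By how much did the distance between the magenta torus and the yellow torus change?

+2.5

The distance was about 1.3 in the first image and 3.8 in the second, so they moved 2.5 units further apart.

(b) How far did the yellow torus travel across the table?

2.5

The yellow torus was near (3.5, 2.9) before and (1.0, 3.0) after, so it travelled √(2.5² + 0.1²) ≈ 2.5 units.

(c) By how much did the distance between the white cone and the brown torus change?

+2.9

Before: roughly 3.3 units apart; after: 6.2. That's 2.9 units further apart.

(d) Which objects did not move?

the brown torus and the magenta torus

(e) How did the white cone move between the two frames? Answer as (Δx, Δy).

(2.8, -1.3)

From the two frames, the white cone sits at roughly (10.2, 3.4) before and (13.0, 2.1) after.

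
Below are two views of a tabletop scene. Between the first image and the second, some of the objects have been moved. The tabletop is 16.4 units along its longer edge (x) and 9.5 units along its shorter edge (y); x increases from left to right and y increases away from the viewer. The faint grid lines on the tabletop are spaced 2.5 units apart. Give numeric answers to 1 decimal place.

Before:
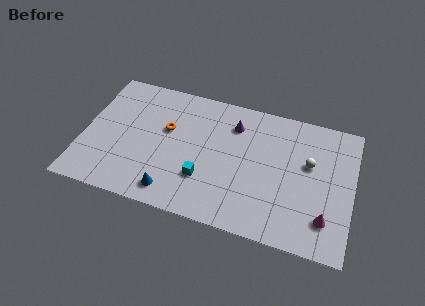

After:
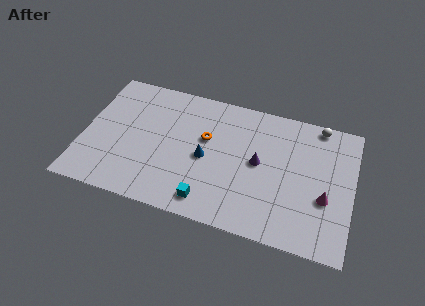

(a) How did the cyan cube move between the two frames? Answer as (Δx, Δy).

(0.4, -1.5)

The cyan cube started near (7.5, 2.9) and ended near (7.9, 1.4).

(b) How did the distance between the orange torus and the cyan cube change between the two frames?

+0.6

Before: roughly 3.8 units apart; after: 4.4. That's 0.6 units further apart.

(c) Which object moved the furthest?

the blue cone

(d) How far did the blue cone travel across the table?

3.5

From (5.7, 1.4) to (7.5, 4.4), the blue cone covered √(1.8² + 3.0²) ≈ 3.5 units.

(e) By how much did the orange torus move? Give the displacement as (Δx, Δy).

(2.4, 0.0)

From the two frames, the orange torus sits at roughly (5.0, 5.8) before and (7.4, 5.8) after.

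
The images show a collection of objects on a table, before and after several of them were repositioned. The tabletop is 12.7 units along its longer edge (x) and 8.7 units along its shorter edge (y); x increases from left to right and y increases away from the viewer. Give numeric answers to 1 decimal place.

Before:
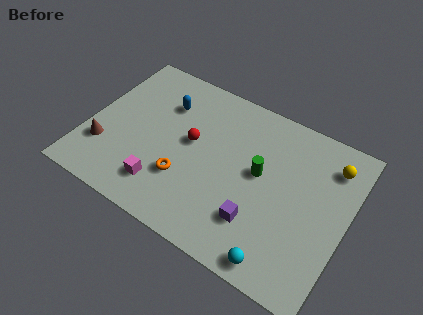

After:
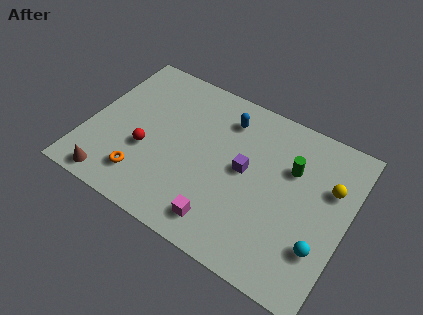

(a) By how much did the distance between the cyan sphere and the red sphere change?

+2.4

The distance was about 6.3 in the first image and 8.7 in the second, so they moved 2.4 units further apart.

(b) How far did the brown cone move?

1.7

The brown cone moved from about (1.0, 2.5) to (1.7, 0.9), a distance of √(0.7² + 1.6²) ≈ 1.7.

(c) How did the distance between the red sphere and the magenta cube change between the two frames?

+1.4

They were about 3.1 units apart before and 4.5 after — 1.4 units further apart.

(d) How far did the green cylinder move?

1.7

The green cylinder moved from about (8.4, 4.8) to (9.8, 5.8), a distance of √(1.4² + 1.0²) ≈ 1.7.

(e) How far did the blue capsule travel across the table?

3.1

The blue capsule moved from about (3.4, 6.3) to (6.4, 6.9), a distance of √(3.0² + 0.6²) ≈ 3.1.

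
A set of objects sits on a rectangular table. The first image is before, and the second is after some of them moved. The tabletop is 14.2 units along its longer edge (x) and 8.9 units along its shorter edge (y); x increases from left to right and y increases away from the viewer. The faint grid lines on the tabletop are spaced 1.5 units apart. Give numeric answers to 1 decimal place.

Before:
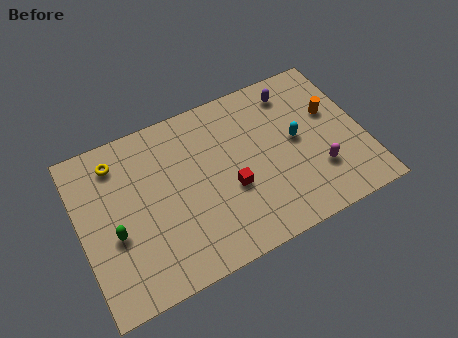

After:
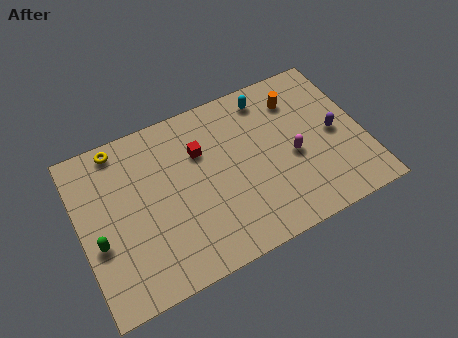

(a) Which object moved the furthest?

the purple capsule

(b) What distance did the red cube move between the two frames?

2.9

The red cube was near (7.4, 3.5) before and (6.2, 6.1) after, so it travelled √(1.2² + 2.6²) ≈ 2.9 units.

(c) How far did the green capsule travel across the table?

0.8

The green capsule was near (1.6, 3.6) before and (0.8, 3.5) after, so it travelled √(0.8² + 0.1²) ≈ 0.8 units.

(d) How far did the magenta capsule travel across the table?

1.7

From (11.7, 2.6) to (10.6, 3.9), the magenta capsule covered √(1.1² + 1.3²) ≈ 1.7 units.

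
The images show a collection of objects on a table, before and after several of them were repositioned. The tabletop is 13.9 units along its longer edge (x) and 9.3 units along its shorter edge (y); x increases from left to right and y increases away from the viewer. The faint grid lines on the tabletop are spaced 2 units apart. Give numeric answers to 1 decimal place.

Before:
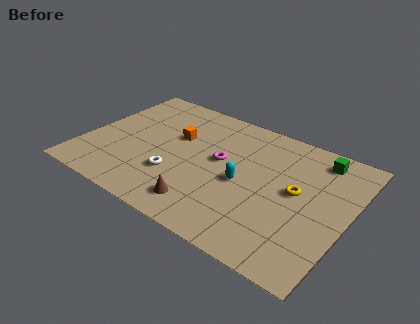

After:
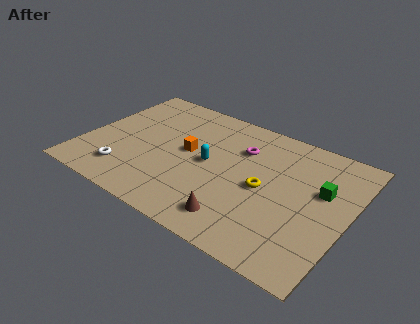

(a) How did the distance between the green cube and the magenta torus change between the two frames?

-1.0

The distance was about 5.5 in the first image and 4.5 in the second, so they moved 1.0 units closer together.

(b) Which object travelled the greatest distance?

the white torus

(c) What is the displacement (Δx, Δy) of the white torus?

(-2.5, -1.0)

The white torus was at about (5.1, 2.9) and moved to about (2.6, 1.9).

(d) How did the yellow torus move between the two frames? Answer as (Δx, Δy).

(-1.6, -0.6)

The yellow torus started near (11.2, 5.0) and ended near (9.6, 4.4).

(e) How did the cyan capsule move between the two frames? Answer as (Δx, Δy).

(-1.9, 0.5)

The cyan capsule was at about (8.5, 4.2) and moved to about (6.6, 4.7).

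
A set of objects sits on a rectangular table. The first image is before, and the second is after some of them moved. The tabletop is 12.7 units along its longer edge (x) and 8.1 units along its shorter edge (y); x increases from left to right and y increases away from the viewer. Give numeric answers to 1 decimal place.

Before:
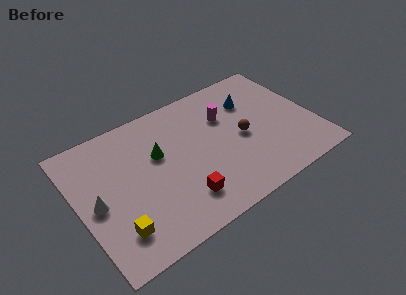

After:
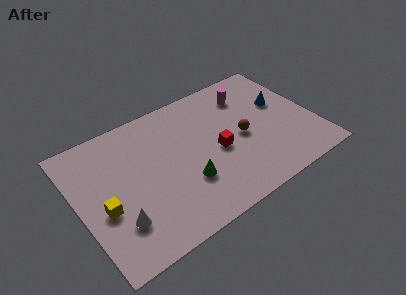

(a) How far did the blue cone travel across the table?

1.7

From (9.7, 5.8) to (11.2, 4.9), the blue cone covered √(1.5² + 0.9²) ≈ 1.7 units.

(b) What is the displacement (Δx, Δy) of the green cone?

(1.1, -2.4)

From the two frames, the green cone sits at roughly (4.4, 5.0) before and (5.5, 2.6) after.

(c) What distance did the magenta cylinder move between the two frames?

1.6

The magenta cylinder was near (8.2, 5.5) before and (9.6, 6.3) after, so it travelled √(1.4² + 0.8²) ≈ 1.6 units.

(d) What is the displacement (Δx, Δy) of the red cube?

(2.3, 1.8)

The red cube was at about (5.1, 1.8) and moved to about (7.4, 3.6).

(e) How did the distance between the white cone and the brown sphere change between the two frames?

-0.7

Before: roughly 7.9 units apart; after: 7.2. That's 0.7 units closer together.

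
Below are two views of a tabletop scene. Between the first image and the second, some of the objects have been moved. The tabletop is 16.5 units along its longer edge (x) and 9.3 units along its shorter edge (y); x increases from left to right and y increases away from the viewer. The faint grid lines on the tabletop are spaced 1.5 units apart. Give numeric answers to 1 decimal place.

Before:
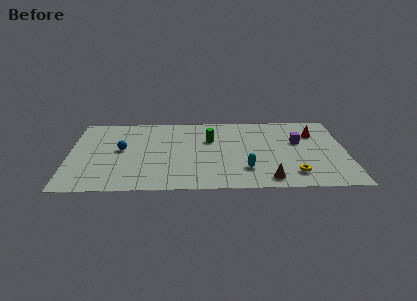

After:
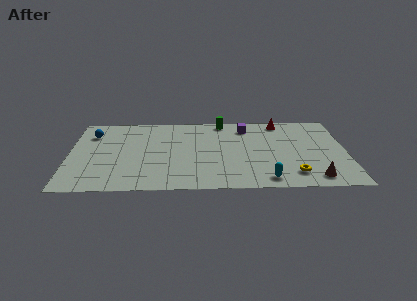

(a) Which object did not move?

the yellow torus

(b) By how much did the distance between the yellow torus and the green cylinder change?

+1.3

Before: roughly 6.5 units apart; after: 7.8. That's 1.3 units further apart.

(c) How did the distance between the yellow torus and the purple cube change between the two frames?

+2.5

The distance was about 3.9 in the first image and 6.4 in the second, so they moved 2.5 units further apart.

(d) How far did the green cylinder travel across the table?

2.4

The green cylinder was near (8.4, 6.1) before and (9.2, 8.4) after, so it travelled √(0.8² + 2.3²) ≈ 2.4 units.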